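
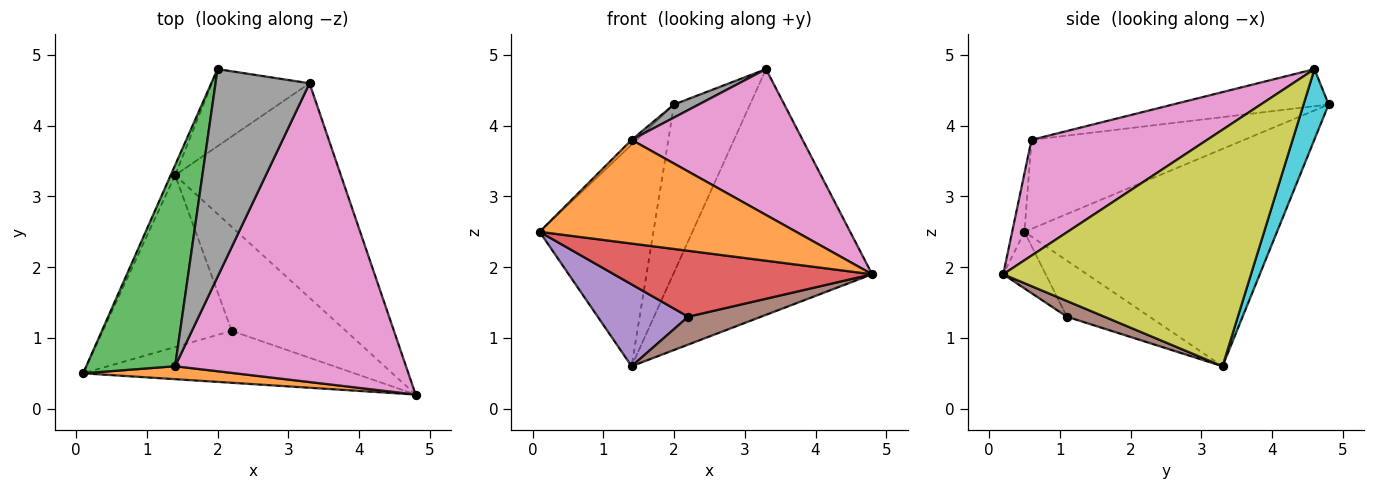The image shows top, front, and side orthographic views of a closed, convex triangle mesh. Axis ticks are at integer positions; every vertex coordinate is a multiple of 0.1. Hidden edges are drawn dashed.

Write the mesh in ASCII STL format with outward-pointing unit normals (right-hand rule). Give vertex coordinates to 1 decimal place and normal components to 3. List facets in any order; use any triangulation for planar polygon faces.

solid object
 facet normal -0.912 0.411 -0.019
  outer loop
   vertex 1.4 3.3 0.6
   vertex 0.1 0.5 2.5
   vertex 2.0 4.8 4.3
  endloop
 endfacet
 facet normal -0.047 -0.991 0.124
  outer loop
   vertex 1.4 0.6 3.8
   vertex 0.1 0.5 2.5
   vertex 4.8 0.2 1.9
  endloop
 endfacet
 facet normal -0.708 0.017 0.706
  outer loop
   vertex 1.4 0.6 3.8
   vertex 2.0 4.8 4.3
   vertex 0.1 0.5 2.5
  endloop
 endfacet
 facet normal -0.128 -0.779 -0.614
  outer loop
   vertex 2.2 1.1 1.3
   vertex 4.8 0.2 1.9
   vertex 0.1 0.5 2.5
  endloop
 endfacet
 facet normal -0.366 -0.400 -0.840
  outer loop
   vertex 2.2 1.1 1.3
   vertex 0.1 0.5 2.5
   vertex 1.4 3.3 0.6
  endloop
 endfacet
 facet normal 0.132 -0.257 -0.957
  outer loop
   vertex 2.2 1.1 1.3
   vertex 1.4 3.3 0.6
   vertex 4.8 0.2 1.9
  endloop
 endfacet
 facet normal 0.411 -0.400 0.819
  outer loop
   vertex 3.3 4.6 4.8
   vertex 1.4 0.6 3.8
   vertex 4.8 0.2 1.9
  endloop
 endfacet
 facet normal -0.366 -0.058 0.929
  outer loop
   vertex 3.3 4.6 4.8
   vertex 2.0 4.8 4.3
   vertex 1.4 0.6 3.8
  endloop
 endfacet
 facet normal 0.684 0.549 -0.480
  outer loop
   vertex 3.3 4.6 4.8
   vertex 4.8 0.2 1.9
   vertex 1.4 3.3 0.6
  endloop
 endfacet
 facet normal 0.288 0.870 -0.400
  outer loop
   vertex 3.3 4.6 4.8
   vertex 1.4 3.3 0.6
   vertex 2.0 4.8 4.3
  endloop
 endfacet
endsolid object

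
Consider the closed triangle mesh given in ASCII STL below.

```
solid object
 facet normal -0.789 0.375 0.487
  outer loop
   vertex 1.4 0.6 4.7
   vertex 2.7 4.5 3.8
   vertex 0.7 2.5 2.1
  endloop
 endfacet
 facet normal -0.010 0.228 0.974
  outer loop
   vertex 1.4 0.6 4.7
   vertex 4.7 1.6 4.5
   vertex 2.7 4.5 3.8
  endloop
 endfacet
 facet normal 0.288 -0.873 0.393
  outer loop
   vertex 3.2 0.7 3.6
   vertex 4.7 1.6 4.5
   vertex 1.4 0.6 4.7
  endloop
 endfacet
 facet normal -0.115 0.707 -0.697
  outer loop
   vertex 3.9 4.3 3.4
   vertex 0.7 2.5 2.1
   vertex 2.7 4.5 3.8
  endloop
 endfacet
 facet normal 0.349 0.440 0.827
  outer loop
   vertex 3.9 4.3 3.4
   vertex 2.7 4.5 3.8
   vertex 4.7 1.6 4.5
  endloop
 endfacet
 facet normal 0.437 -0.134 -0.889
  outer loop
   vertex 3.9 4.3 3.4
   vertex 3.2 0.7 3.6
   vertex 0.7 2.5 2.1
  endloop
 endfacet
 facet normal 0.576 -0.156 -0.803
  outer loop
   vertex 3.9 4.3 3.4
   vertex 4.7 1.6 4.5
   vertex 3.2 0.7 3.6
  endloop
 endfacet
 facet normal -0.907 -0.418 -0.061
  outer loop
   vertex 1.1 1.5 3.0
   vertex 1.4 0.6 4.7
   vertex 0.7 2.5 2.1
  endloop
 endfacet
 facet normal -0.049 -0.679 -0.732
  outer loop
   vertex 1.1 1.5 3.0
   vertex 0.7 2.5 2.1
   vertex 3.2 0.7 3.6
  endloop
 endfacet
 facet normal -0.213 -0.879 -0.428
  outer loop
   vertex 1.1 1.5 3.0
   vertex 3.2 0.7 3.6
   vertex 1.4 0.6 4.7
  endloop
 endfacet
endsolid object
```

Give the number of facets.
10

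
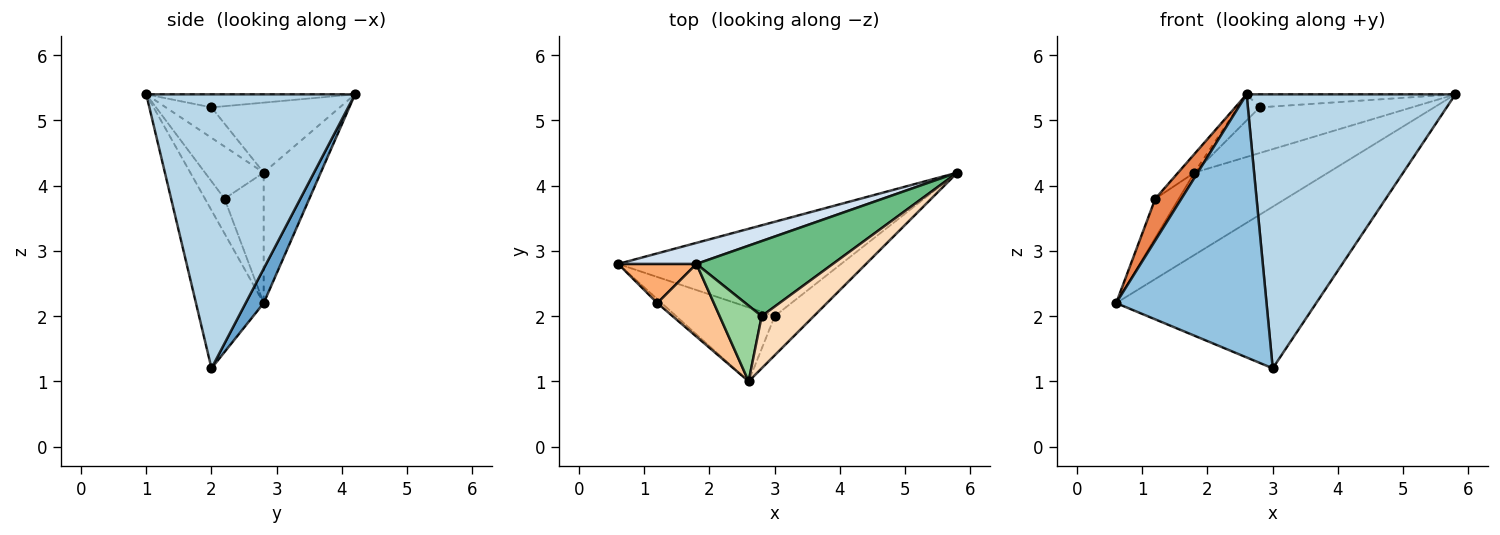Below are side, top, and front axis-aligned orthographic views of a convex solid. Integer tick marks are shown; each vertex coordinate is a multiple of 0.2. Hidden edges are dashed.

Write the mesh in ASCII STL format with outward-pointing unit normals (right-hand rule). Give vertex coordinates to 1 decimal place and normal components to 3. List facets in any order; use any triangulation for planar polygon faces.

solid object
 facet normal 0.078 0.861 -0.503
  outer loop
   vertex 3.0 2.0 1.2
   vertex 0.6 2.8 2.2
   vertex 5.8 4.2 5.4
  endloop
 endfacet
 facet normal -0.398 -0.883 -0.248
  outer loop
   vertex 3.0 2.0 1.2
   vertex 2.6 1.0 5.4
   vertex 0.6 2.8 2.2
  endloop
 endfacet
 facet normal 0.704 -0.704 -0.101
  outer loop
   vertex 3.0 2.0 1.2
   vertex 5.8 4.2 5.4
   vertex 2.6 1.0 5.4
  endloop
 endfacet
 facet normal -0.382 0.895 0.229
  outer loop
   vertex 1.8 2.8 4.2
   vertex 5.8 4.2 5.4
   vertex 0.6 2.8 2.2
  endloop
 endfacet
 facet normal -0.598 -0.798 -0.075
  outer loop
   vertex 1.2 2.2 3.8
   vertex 0.6 2.8 2.2
   vertex 2.6 1.0 5.4
  endloop
 endfacet
 facet normal -0.762 0.457 0.457
  outer loop
   vertex 1.2 2.2 3.8
   vertex 1.8 2.8 4.2
   vertex 0.6 2.8 2.2
  endloop
 endfacet
 facet normal -0.667 0.185 0.722
  outer loop
   vertex 1.2 2.2 3.8
   vertex 2.6 1.0 5.4
   vertex 1.8 2.8 4.2
  endloop
 endfacet
 facet normal -0.236 0.236 0.943
  outer loop
   vertex 2.8 2.0 5.2
   vertex 2.6 1.0 5.4
   vertex 5.8 4.2 5.4
  endloop
 endfacet
 facet normal -0.401 0.476 0.782
  outer loop
   vertex 2.8 2.0 5.2
   vertex 5.8 4.2 5.4
   vertex 1.8 2.8 4.2
  endloop
 endfacet
 facet normal -0.565 0.269 0.780
  outer loop
   vertex 2.8 2.0 5.2
   vertex 1.8 2.8 4.2
   vertex 2.6 1.0 5.4
  endloop
 endfacet
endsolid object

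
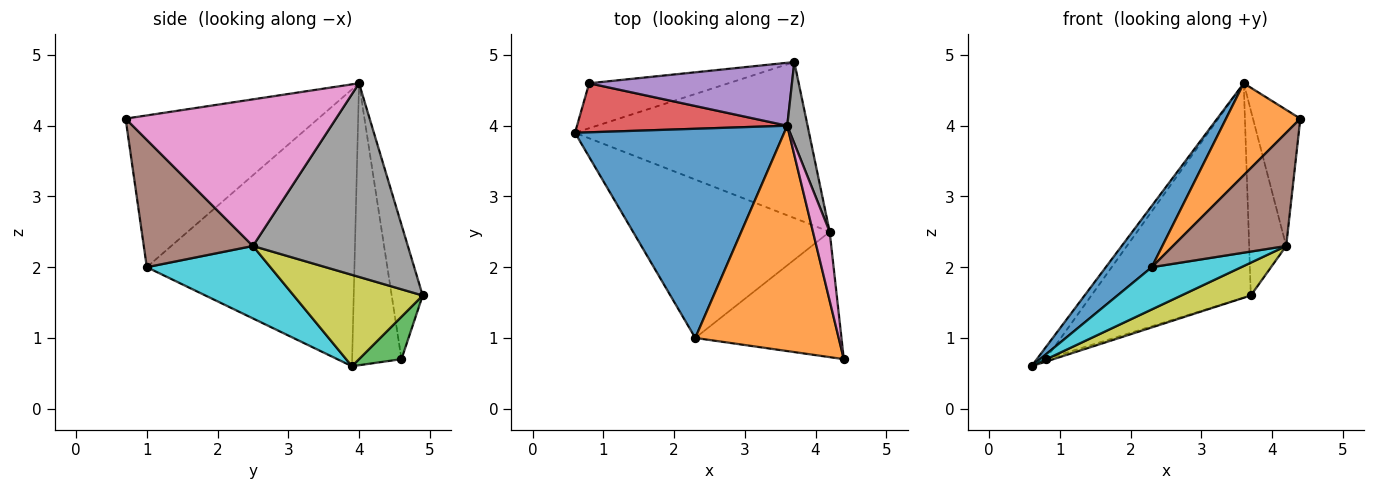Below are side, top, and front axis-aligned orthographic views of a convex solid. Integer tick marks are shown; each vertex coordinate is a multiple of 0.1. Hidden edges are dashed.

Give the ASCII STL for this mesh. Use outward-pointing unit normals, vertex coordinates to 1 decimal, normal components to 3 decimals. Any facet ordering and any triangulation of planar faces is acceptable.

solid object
 facet normal -0.786 -0.174 0.594
  outer loop
   vertex 2.3 1.0 2.0
   vertex 3.6 4.0 4.6
   vertex 0.6 3.9 0.6
  endloop
 endfacet
 facet normal -0.700 -0.270 0.661
  outer loop
   vertex 2.3 1.0 2.0
   vertex 4.4 0.7 4.1
   vertex 3.6 4.0 4.6
  endloop
 endfacet
 facet normal 0.291 0.053 -0.955
  outer loop
   vertex 0.8 4.6 0.7
   vertex 3.7 4.9 1.6
   vertex 0.6 3.9 0.6
  endloop
 endfacet
 facet normal -0.794 0.142 0.592
  outer loop
   vertex 0.8 4.6 0.7
   vertex 0.6 3.9 0.6
   vertex 3.6 4.0 4.6
  endloop
 endfacet
 facet normal -0.183 0.943 0.277
  outer loop
   vertex 0.8 4.6 0.7
   vertex 3.6 4.0 4.6
   vertex 3.7 4.9 1.6
  endloop
 endfacet
 facet normal 0.543 -0.563 -0.623
  outer loop
   vertex 4.2 2.5 2.3
   vertex 4.4 0.7 4.1
   vertex 2.3 1.0 2.0
  endloop
 endfacet
 facet normal 0.970 0.218 0.111
  outer loop
   vertex 4.2 2.5 2.3
   vertex 3.6 4.0 4.6
   vertex 4.4 0.7 4.1
  endloop
 endfacet
 facet normal 0.968 0.231 0.102
  outer loop
   vertex 4.2 2.5 2.3
   vertex 3.7 4.9 1.6
   vertex 3.6 4.0 4.6
  endloop
 endfacet
 facet normal 0.357 -0.192 -0.914
  outer loop
   vertex 4.2 2.5 2.3
   vertex 0.6 3.9 0.6
   vertex 3.7 4.9 1.6
  endloop
 endfacet
 facet normal 0.335 -0.243 -0.910
  outer loop
   vertex 4.2 2.5 2.3
   vertex 2.3 1.0 2.0
   vertex 0.6 3.9 0.6
  endloop
 endfacet
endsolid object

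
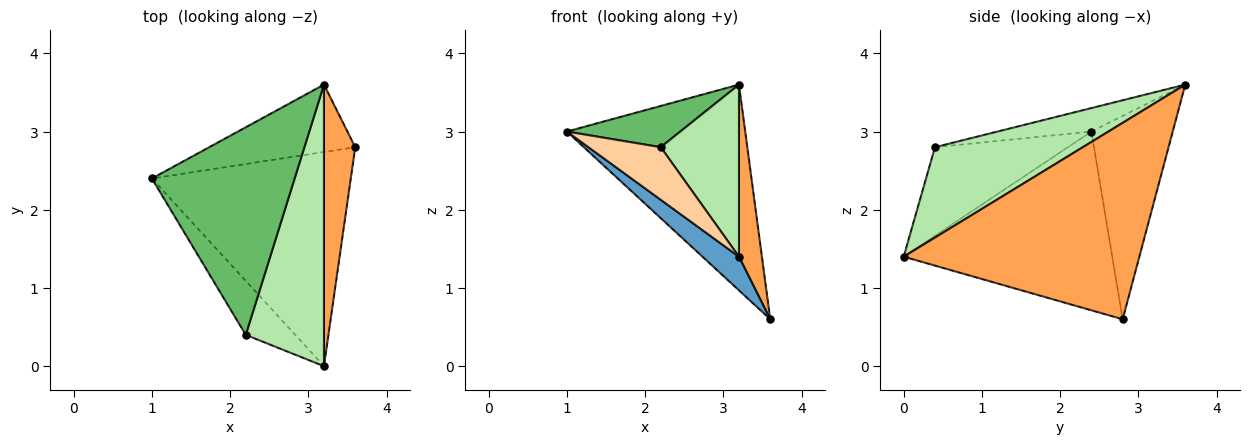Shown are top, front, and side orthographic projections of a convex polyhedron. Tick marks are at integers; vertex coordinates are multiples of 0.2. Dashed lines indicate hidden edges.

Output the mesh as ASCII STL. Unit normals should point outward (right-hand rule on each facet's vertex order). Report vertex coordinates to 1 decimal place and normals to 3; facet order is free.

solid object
 facet normal -0.664 -0.116 -0.739
  outer loop
   vertex 3.2 0.0 1.4
   vertex 1.0 2.4 3.0
   vertex 3.6 2.8 0.6
  endloop
 endfacet
 facet normal -0.398 0.872 -0.286
  outer loop
   vertex 3.2 3.6 3.6
   vertex 3.6 2.8 0.6
   vertex 1.0 2.4 3.0
  endloop
 endfacet
 facet normal 0.983 -0.096 0.157
  outer loop
   vertex 3.2 3.6 3.6
   vertex 3.2 0.0 1.4
   vertex 3.6 2.8 0.6
  endloop
 endfacet
 facet normal -0.789 -0.429 -0.441
  outer loop
   vertex 2.2 0.4 2.8
   vertex 1.0 2.4 3.0
   vertex 3.2 0.0 1.4
  endloop
 endfacet
 facet normal -0.159 -0.192 0.968
  outer loop
   vertex 2.2 0.4 2.8
   vertex 3.2 3.6 3.6
   vertex 1.0 2.4 3.0
  endloop
 endfacet
 facet normal 0.702 -0.371 0.608
  outer loop
   vertex 2.2 0.4 2.8
   vertex 3.2 0.0 1.4
   vertex 3.2 3.6 3.6
  endloop
 endfacet
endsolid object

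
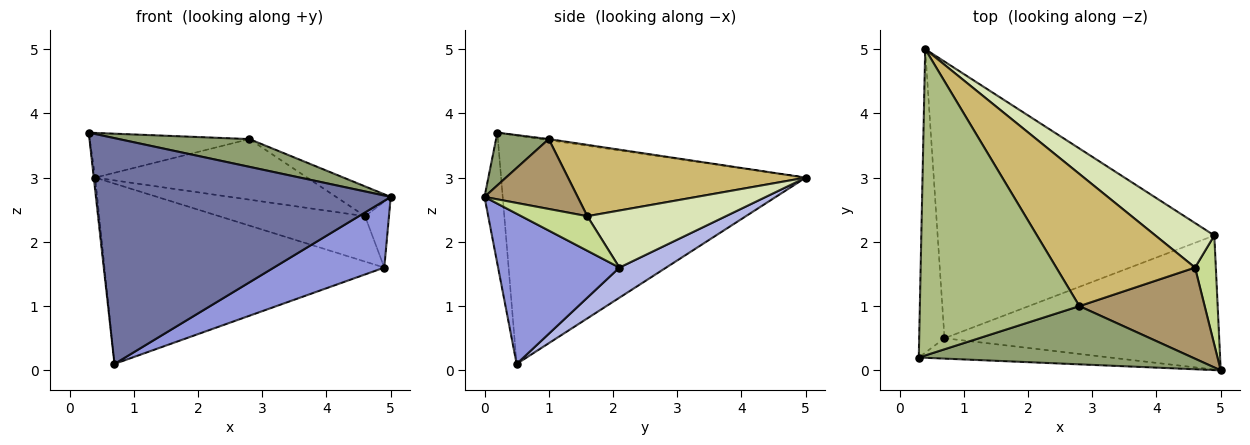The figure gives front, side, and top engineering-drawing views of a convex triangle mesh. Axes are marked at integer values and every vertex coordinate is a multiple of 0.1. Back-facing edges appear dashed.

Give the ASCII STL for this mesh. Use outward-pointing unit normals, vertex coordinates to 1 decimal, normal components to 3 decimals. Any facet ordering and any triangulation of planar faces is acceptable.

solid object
 facet normal -0.061 -0.994 -0.090
  outer loop
   vertex 0.7 0.5 0.1
   vertex 5.0 0.0 2.7
   vertex 0.3 0.2 3.7
  endloop
 endfacet
 facet normal -0.994 0.005 -0.110
  outer loop
   vertex 0.7 0.5 0.1
   vertex 0.3 0.2 3.7
   vertex 0.4 5.0 3.0
  endloop
 endfacet
 facet normal 0.440 -0.400 -0.804
  outer loop
   vertex 4.9 2.1 1.6
   vertex 5.0 0.0 2.7
   vertex 0.7 0.5 0.1
  endloop
 endfacet
 facet normal 0.091 0.544 -0.834
  outer loop
   vertex 4.9 2.1 1.6
   vertex 0.7 0.5 0.1
   vertex 0.4 5.0 3.0
  endloop
 endfacet
 facet normal 0.171 -0.424 0.889
  outer loop
   vertex 2.8 1.0 3.6
   vertex 0.3 0.2 3.7
   vertex 5.0 0.0 2.7
  endloop
 endfacet
 facet normal -0.007 0.144 0.989
  outer loop
   vertex 2.8 1.0 3.6
   vertex 0.4 5.0 3.0
   vertex 0.3 0.2 3.7
  endloop
 endfacet
 facet normal 0.818 0.297 0.492
  outer loop
   vertex 4.6 1.6 2.4
   vertex 5.0 0.0 2.7
   vertex 4.9 2.1 1.6
  endloop
 endfacet
 facet normal 0.561 0.591 0.580
  outer loop
   vertex 4.6 1.6 2.4
   vertex 4.9 2.1 1.6
   vertex 0.4 5.0 3.0
  endloop
 endfacet
 facet normal 0.468 0.275 0.840
  outer loop
   vertex 4.6 1.6 2.4
   vertex 2.8 1.0 3.6
   vertex 5.0 0.0 2.7
  endloop
 endfacet
 facet normal 0.423 0.377 0.824
  outer loop
   vertex 4.6 1.6 2.4
   vertex 0.4 5.0 3.0
   vertex 2.8 1.0 3.6
  endloop
 endfacet
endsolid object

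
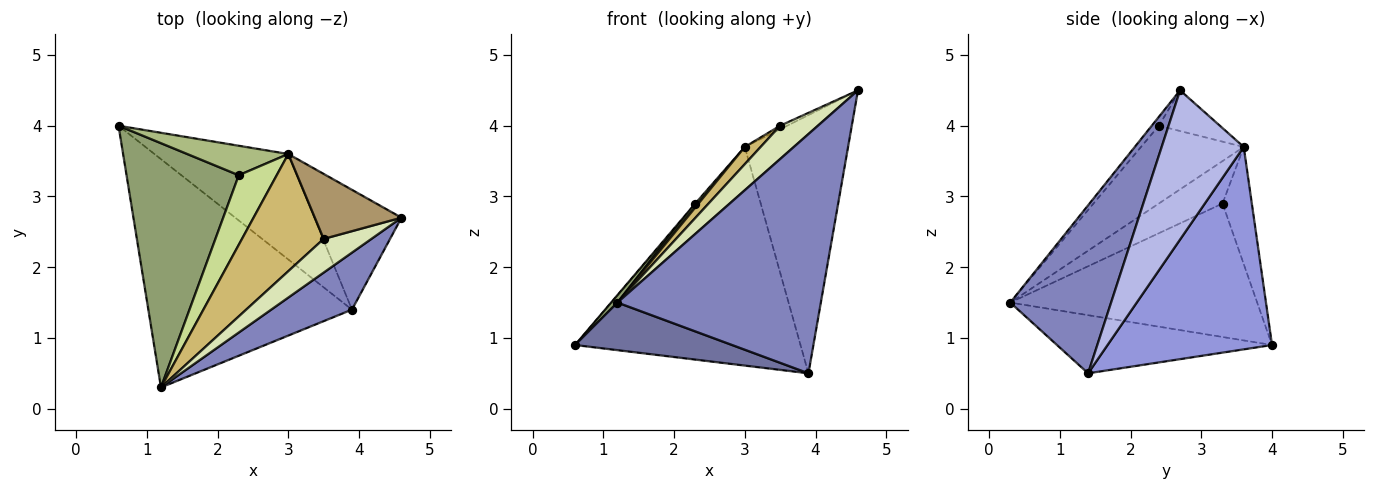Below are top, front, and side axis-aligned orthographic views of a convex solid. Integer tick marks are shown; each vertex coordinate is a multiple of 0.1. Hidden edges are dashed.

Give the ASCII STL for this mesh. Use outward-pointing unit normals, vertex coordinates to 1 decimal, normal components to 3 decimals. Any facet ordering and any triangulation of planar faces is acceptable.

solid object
 facet normal -0.269 -0.197 -0.943
  outer loop
   vertex 3.9 1.4 0.5
   vertex 1.2 0.3 1.5
   vertex 0.6 4.0 0.9
  endloop
 endfacet
 facet normal 0.434 -0.876 0.209
  outer loop
   vertex 3.9 1.4 0.5
   vertex 4.6 2.7 4.5
   vertex 1.2 0.3 1.5
  endloop
 endfacet
 facet normal 0.549 0.753 -0.363
  outer loop
   vertex 3.0 3.6 3.7
   vertex 3.9 1.4 0.5
   vertex 0.6 4.0 0.9
  endloop
 endfacet
 facet normal 0.585 0.736 -0.341
  outer loop
   vertex 3.0 3.6 3.7
   vertex 4.6 2.7 4.5
   vertex 3.9 1.4 0.5
  endloop
 endfacet
 facet normal -0.765 -0.020 0.644
  outer loop
   vertex 2.3 3.3 2.9
   vertex 0.6 4.0 0.9
   vertex 1.2 0.3 1.5
  endloop
 endfacet
 facet normal -0.757 0.026 0.653
  outer loop
   vertex 2.3 3.3 2.9
   vertex 3.0 3.6 3.7
   vertex 0.6 4.0 0.9
  endloop
 endfacet
 facet normal -0.745 -0.038 0.666
  outer loop
   vertex 2.3 3.3 2.9
   vertex 1.2 0.3 1.5
   vertex 3.0 3.6 3.7
  endloop
 endfacet
 facet normal -0.131 -0.697 0.705
  outer loop
   vertex 3.5 2.4 4.0
   vertex 1.2 0.3 1.5
   vertex 4.6 2.7 4.5
  endloop
 endfacet
 facet normal -0.424 0.049 0.904
  outer loop
   vertex 3.5 2.4 4.0
   vertex 4.6 2.7 4.5
   vertex 3.0 3.6 3.7
  endloop
 endfacet
 facet normal -0.686 -0.106 0.720
  outer loop
   vertex 3.5 2.4 4.0
   vertex 3.0 3.6 3.7
   vertex 1.2 0.3 1.5
  endloop
 endfacet
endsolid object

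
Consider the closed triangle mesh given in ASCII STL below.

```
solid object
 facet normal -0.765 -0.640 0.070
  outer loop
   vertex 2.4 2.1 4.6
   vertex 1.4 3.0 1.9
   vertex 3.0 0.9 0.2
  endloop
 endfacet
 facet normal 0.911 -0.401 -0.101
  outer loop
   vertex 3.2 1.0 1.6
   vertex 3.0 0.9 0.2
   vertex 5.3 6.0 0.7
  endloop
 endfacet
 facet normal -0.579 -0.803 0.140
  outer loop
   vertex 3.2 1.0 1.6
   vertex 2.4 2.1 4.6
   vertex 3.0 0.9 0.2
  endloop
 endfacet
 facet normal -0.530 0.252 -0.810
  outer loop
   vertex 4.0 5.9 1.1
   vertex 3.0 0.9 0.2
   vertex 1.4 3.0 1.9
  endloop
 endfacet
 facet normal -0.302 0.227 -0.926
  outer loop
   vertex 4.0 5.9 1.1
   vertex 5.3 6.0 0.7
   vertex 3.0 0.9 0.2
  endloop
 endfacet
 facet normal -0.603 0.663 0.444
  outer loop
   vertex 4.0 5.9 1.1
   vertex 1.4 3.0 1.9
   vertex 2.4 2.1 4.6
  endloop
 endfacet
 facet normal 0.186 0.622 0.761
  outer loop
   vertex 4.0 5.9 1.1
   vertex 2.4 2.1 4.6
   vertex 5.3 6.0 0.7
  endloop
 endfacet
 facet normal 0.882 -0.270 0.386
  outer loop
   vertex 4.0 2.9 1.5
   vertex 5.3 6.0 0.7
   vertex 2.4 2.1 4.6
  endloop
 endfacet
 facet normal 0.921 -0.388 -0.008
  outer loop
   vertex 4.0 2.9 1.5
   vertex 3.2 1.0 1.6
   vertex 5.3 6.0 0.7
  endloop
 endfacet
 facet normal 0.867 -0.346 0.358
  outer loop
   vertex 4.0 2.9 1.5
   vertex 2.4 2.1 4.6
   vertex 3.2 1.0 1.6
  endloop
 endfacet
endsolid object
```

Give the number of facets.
10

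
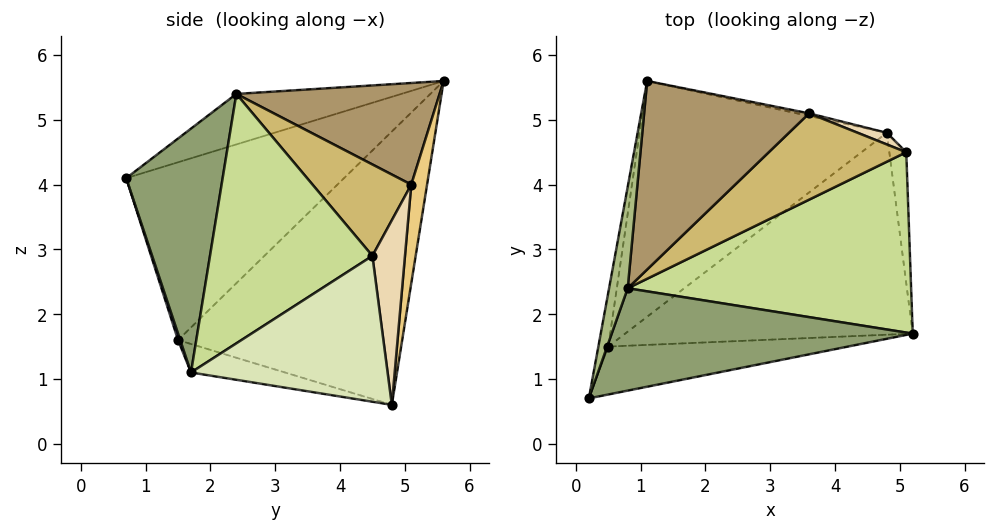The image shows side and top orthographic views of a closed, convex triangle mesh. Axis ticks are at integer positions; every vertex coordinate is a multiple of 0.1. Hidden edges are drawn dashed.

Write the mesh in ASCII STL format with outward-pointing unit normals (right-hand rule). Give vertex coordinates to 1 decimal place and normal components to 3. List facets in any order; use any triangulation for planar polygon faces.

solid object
 facet normal 0.008 -0.953 -0.304
  outer loop
   vertex 0.5 1.5 1.6
   vertex 5.2 1.7 1.1
   vertex 0.2 0.7 4.1
  endloop
 endfacet
 facet normal -0.097 -0.171 -0.981
  outer loop
   vertex 0.5 1.5 1.6
   vertex 4.8 4.8 0.6
   vertex 5.2 1.7 1.1
  endloop
 endfacet
 facet normal -0.979 0.197 -0.055
  outer loop
   vertex 0.5 1.5 1.6
   vertex 0.2 0.7 4.1
   vertex 1.1 5.6 5.6
  endloop
 endfacet
 facet normal -0.590 0.607 -0.533
  outer loop
   vertex 0.5 1.5 1.6
   vertex 1.1 5.6 5.6
   vertex 4.8 4.8 0.6
  endloop
 endfacet
 facet normal 0.488 -0.632 0.602
  outer loop
   vertex 0.8 2.4 5.4
   vertex 0.2 0.7 4.1
   vertex 5.2 1.7 1.1
  endloop
 endfacet
 facet normal -0.936 0.066 0.346
  outer loop
   vertex 0.8 2.4 5.4
   vertex 1.1 5.6 5.6
   vertex 0.2 0.7 4.1
  endloop
 endfacet
 facet normal 0.600 -0.417 0.682
  outer loop
   vertex 5.1 4.5 2.9
   vertex 0.8 2.4 5.4
   vertex 5.2 1.7 1.1
  endloop
 endfacet
 facet normal 0.987 0.109 -0.115
  outer loop
   vertex 5.1 4.5 2.9
   vertex 5.2 1.7 1.1
   vertex 4.8 4.8 0.6
  endloop
 endfacet
 facet normal 0.522 -0.102 0.847
  outer loop
   vertex 3.6 5.1 4.0
   vertex 1.1 5.6 5.6
   vertex 0.8 2.4 5.4
  endloop
 endfacet
 facet normal 0.548 -0.141 0.824
  outer loop
   vertex 3.6 5.1 4.0
   vertex 0.8 2.4 5.4
   vertex 5.1 4.5 2.9
  endloop
 endfacet
 facet normal 0.182 0.983 -0.022
  outer loop
   vertex 3.6 5.1 4.0
   vertex 4.8 4.8 0.6
   vertex 1.1 5.6 5.6
  endloop
 endfacet
 facet normal 0.411 0.909 0.065
  outer loop
   vertex 3.6 5.1 4.0
   vertex 5.1 4.5 2.9
   vertex 4.8 4.8 0.6
  endloop
 endfacet
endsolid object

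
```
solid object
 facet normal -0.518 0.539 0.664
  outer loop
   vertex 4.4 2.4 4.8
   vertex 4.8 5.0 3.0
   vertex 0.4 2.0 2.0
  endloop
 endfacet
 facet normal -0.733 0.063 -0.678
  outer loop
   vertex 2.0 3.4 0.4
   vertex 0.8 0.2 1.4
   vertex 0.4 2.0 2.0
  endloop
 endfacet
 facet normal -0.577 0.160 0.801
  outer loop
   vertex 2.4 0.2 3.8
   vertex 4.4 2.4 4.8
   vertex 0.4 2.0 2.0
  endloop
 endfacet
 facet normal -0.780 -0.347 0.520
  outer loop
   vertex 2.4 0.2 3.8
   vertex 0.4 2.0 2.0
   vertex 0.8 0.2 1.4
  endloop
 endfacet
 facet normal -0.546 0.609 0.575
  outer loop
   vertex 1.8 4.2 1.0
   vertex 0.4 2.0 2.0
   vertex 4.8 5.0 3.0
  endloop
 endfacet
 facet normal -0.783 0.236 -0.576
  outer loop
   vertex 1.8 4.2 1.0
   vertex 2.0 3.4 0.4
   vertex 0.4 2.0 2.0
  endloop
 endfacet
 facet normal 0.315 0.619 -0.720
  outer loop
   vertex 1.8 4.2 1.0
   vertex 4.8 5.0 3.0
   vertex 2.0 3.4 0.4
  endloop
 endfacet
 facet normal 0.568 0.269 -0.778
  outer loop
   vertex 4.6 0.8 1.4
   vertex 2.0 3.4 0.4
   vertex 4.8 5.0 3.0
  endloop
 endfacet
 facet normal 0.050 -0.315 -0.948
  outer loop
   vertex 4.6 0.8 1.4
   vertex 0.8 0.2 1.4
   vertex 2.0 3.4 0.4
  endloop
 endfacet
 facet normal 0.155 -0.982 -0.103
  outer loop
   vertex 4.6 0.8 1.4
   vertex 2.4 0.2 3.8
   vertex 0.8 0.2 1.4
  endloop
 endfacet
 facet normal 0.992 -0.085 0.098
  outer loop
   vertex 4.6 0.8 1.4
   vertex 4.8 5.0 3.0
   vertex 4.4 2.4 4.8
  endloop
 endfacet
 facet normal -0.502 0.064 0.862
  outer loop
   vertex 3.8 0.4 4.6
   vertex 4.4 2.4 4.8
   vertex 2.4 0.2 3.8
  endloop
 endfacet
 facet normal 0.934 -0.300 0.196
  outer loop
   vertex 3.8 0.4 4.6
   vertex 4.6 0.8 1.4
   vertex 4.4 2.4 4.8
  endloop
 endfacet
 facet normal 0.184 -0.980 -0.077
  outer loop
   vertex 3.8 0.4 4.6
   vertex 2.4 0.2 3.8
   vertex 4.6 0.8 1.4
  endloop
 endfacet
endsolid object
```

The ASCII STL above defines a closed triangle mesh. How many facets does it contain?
14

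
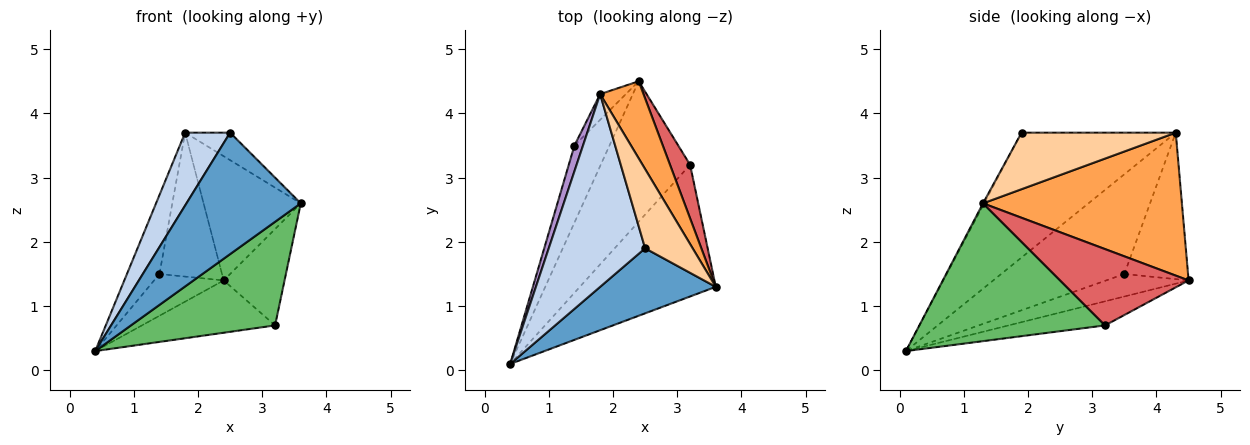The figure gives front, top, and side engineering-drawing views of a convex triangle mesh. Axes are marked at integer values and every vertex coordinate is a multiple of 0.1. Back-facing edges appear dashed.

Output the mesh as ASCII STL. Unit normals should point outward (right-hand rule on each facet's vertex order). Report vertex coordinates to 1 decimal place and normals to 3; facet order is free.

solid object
 facet normal -0.009 -0.882 0.472
  outer loop
   vertex 2.5 1.9 3.7
   vertex 0.4 0.1 0.3
   vertex 3.6 1.3 2.6
  endloop
 endfacet
 facet normal -0.771 -0.225 0.595
  outer loop
   vertex 1.8 4.3 3.7
   vertex 0.4 0.1 0.3
   vertex 2.5 1.9 3.7
  endloop
 endfacet
 facet normal 0.867 0.424 0.263
  outer loop
   vertex 1.8 4.3 3.7
   vertex 3.6 1.3 2.6
   vertex 2.4 4.5 1.4
  endloop
 endfacet
 facet normal 0.747 0.218 0.628
  outer loop
   vertex 1.8 4.3 3.7
   vertex 2.5 1.9 3.7
   vertex 3.6 1.3 2.6
  endloop
 endfacet
 facet normal 0.623 -0.484 -0.615
  outer loop
   vertex 3.2 3.2 0.7
   vertex 3.6 1.3 2.6
   vertex 0.4 0.1 0.3
  endloop
 endfacet
 facet normal -0.245 0.338 -0.909
  outer loop
   vertex 3.2 3.2 0.7
   vertex 0.4 0.1 0.3
   vertex 2.4 4.5 1.4
  endloop
 endfacet
 facet normal 0.879 0.416 0.231
  outer loop
   vertex 3.2 3.2 0.7
   vertex 2.4 4.5 1.4
   vertex 3.6 1.3 2.6
  endloop
 endfacet
 facet normal -0.491 0.415 -0.766
  outer loop
   vertex 1.4 3.5 1.5
   vertex 2.4 4.5 1.4
   vertex 0.4 0.1 0.3
  endloop
 endfacet
 facet normal -0.964 0.254 0.083
  outer loop
   vertex 1.4 3.5 1.5
   vertex 0.4 0.1 0.3
   vertex 1.8 4.3 3.7
  endloop
 endfacet
 facet normal -0.708 0.695 -0.124
  outer loop
   vertex 1.4 3.5 1.5
   vertex 1.8 4.3 3.7
   vertex 2.4 4.5 1.4
  endloop
 endfacet
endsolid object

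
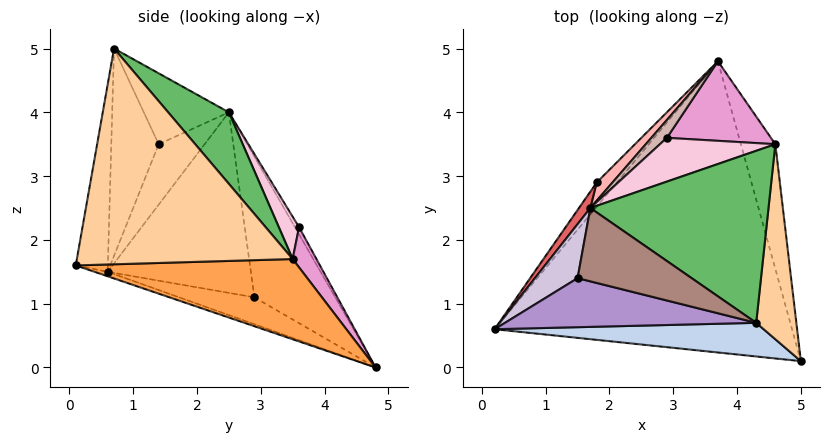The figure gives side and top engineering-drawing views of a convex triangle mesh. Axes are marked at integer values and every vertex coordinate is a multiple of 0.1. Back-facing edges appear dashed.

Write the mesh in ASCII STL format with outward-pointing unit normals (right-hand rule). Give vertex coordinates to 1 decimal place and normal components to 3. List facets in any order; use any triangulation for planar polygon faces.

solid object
 facet normal -0.014 -0.326 -0.945
  outer loop
   vertex 3.7 4.8 0.0
   vertex 5.0 0.1 1.6
   vertex 0.2 0.6 1.5
  endloop
 endfacet
 facet normal -0.106 -0.983 0.152
  outer loop
   vertex 4.3 0.7 5.0
   vertex 0.2 0.6 1.5
   vertex 5.0 0.1 1.6
  endloop
 endfacet
 facet normal 0.912 0.119 -0.392
  outer loop
   vertex 4.6 3.5 1.7
   vertex 5.0 0.1 1.6
   vertex 3.7 4.8 0.0
  endloop
 endfacet
 facet normal 0.977 0.110 0.182
  outer loop
   vertex 4.6 3.5 1.7
   vertex 4.3 0.7 5.0
   vertex 5.0 0.1 1.6
  endloop
 endfacet
 facet normal 0.256 0.725 0.639
  outer loop
   vertex 4.6 3.5 1.7
   vertex 1.7 2.5 4.0
   vertex 4.3 0.7 5.0
  endloop
 endfacet
 facet normal -0.729 0.412 -0.547
  outer loop
   vertex 1.8 2.9 1.1
   vertex 3.7 4.8 0.0
   vertex 0.2 0.6 1.5
  endloop
 endfacet
 facet normal -0.816 0.576 0.051
  outer loop
   vertex 1.8 2.9 1.1
   vertex 0.2 0.6 1.5
   vertex 1.7 2.5 4.0
  endloop
 endfacet
 facet normal -0.682 0.727 0.077
  outer loop
   vertex 1.8 2.9 1.1
   vertex 1.7 2.5 4.0
   vertex 3.7 4.8 0.0
  endloop
 endfacet
 facet normal -0.475 -0.666 0.575
  outer loop
   vertex 1.5 1.4 3.5
   vertex 0.2 0.6 1.5
   vertex 4.3 0.7 5.0
  endloop
 endfacet
 facet normal -0.812 -0.113 0.573
  outer loop
   vertex 1.5 1.4 3.5
   vertex 1.7 2.5 4.0
   vertex 0.2 0.6 1.5
  endloop
 endfacet
 facet normal -0.507 -0.279 0.816
  outer loop
   vertex 1.5 1.4 3.5
   vertex 4.3 0.7 5.0
   vertex 1.7 2.5 4.0
  endloop
 endfacet
 facet normal -0.193 0.889 0.415
  outer loop
   vertex 2.9 3.6 2.2
   vertex 3.7 4.8 0.0
   vertex 1.7 2.5 4.0
  endloop
 endfacet
 facet normal 0.203 0.827 0.525
  outer loop
   vertex 2.9 3.6 2.2
   vertex 4.6 3.5 1.7
   vertex 3.7 4.8 0.0
  endloop
 endfacet
 facet normal 0.225 0.758 0.613
  outer loop
   vertex 2.9 3.6 2.2
   vertex 1.7 2.5 4.0
   vertex 4.6 3.5 1.7
  endloop
 endfacet
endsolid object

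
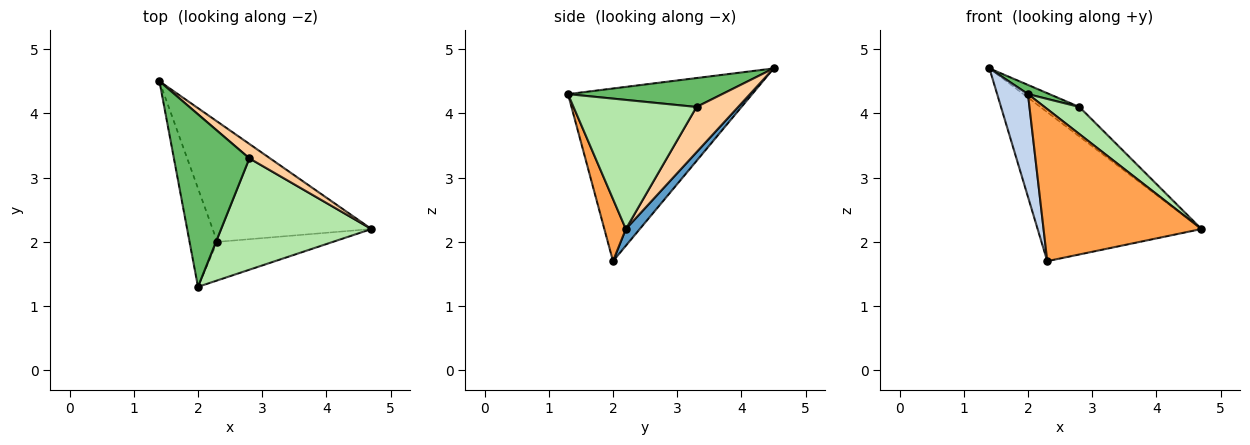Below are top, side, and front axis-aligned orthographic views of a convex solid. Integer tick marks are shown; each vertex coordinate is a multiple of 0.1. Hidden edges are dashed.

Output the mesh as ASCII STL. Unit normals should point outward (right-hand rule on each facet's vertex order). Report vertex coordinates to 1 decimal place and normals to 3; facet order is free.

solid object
 facet normal 0.066 0.776 -0.627
  outer loop
   vertex 2.3 2.0 1.7
   vertex 1.4 4.5 4.7
   vertex 4.7 2.2 2.2
  endloop
 endfacet
 facet normal -0.974 -0.163 -0.156
  outer loop
   vertex 2.3 2.0 1.7
   vertex 2.0 1.3 4.3
   vertex 1.4 4.5 4.7
  endloop
 endfacet
 facet normal 0.131 -0.961 -0.244
  outer loop
   vertex 2.3 2.0 1.7
   vertex 4.7 2.2 2.2
   vertex 2.0 1.3 4.3
  endloop
 endfacet
 facet normal 0.692 0.649 0.316
  outer loop
   vertex 2.8 3.3 4.1
   vertex 4.7 2.2 2.2
   vertex 1.4 4.5 4.7
  endloop
 endfacet
 facet normal 0.357 -0.050 0.933
  outer loop
   vertex 2.8 3.3 4.1
   vertex 1.4 4.5 4.7
   vertex 2.0 1.3 4.3
  endloop
 endfacet
 facet normal 0.641 -0.182 0.746
  outer loop
   vertex 2.8 3.3 4.1
   vertex 2.0 1.3 4.3
   vertex 4.7 2.2 2.2
  endloop
 endfacet
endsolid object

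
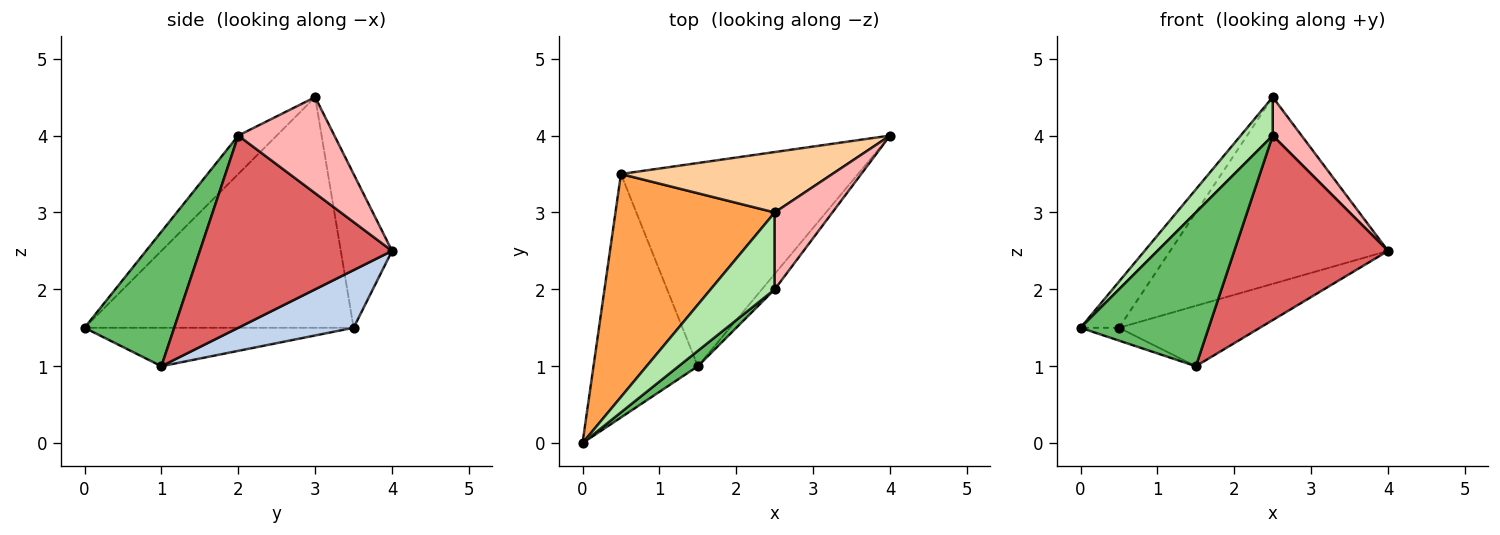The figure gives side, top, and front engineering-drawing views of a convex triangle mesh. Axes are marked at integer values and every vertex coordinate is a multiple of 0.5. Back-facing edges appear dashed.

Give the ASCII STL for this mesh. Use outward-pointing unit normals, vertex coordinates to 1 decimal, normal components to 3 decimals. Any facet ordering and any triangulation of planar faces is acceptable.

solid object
 facet normal -0.345 0.049 -0.937
  outer loop
   vertex 0.5 3.5 1.5
   vertex 1.5 1.0 1.0
   vertex 0.0 0.0 1.5
  endloop
 endfacet
 facet normal 0.227 0.278 -0.933
  outer loop
   vertex 0.5 3.5 1.5
   vertex 4.0 4.0 2.5
   vertex 1.5 1.0 1.0
  endloop
 endfacet
 facet normal -0.817 0.117 0.564
  outer loop
   vertex 0.5 3.5 1.5
   vertex 0.0 0.0 1.5
   vertex 2.5 3.0 4.5
  endloop
 endfacet
 facet normal -0.218 0.928 0.300
  outer loop
   vertex 0.5 3.5 1.5
   vertex 2.5 3.0 4.5
   vertex 4.0 4.0 2.5
  endloop
 endfacet
 facet normal 0.572 -0.816 0.082
  outer loop
   vertex 2.5 2.0 4.0
   vertex 0.0 0.0 1.5
   vertex 1.5 1.0 1.0
  endloop
 endfacet
 facet normal -0.473 -0.394 0.788
  outer loop
   vertex 2.5 2.0 4.0
   vertex 2.5 3.0 4.5
   vertex 0.0 0.0 1.5
  endloop
 endfacet
 facet normal 0.780 -0.624 -0.052
  outer loop
   vertex 2.5 2.0 4.0
   vertex 1.5 1.0 1.0
   vertex 4.0 4.0 2.5
  endloop
 endfacet
 facet normal 0.830 -0.249 0.498
  outer loop
   vertex 2.5 2.0 4.0
   vertex 4.0 4.0 2.5
   vertex 2.5 3.0 4.5
  endloop
 endfacet
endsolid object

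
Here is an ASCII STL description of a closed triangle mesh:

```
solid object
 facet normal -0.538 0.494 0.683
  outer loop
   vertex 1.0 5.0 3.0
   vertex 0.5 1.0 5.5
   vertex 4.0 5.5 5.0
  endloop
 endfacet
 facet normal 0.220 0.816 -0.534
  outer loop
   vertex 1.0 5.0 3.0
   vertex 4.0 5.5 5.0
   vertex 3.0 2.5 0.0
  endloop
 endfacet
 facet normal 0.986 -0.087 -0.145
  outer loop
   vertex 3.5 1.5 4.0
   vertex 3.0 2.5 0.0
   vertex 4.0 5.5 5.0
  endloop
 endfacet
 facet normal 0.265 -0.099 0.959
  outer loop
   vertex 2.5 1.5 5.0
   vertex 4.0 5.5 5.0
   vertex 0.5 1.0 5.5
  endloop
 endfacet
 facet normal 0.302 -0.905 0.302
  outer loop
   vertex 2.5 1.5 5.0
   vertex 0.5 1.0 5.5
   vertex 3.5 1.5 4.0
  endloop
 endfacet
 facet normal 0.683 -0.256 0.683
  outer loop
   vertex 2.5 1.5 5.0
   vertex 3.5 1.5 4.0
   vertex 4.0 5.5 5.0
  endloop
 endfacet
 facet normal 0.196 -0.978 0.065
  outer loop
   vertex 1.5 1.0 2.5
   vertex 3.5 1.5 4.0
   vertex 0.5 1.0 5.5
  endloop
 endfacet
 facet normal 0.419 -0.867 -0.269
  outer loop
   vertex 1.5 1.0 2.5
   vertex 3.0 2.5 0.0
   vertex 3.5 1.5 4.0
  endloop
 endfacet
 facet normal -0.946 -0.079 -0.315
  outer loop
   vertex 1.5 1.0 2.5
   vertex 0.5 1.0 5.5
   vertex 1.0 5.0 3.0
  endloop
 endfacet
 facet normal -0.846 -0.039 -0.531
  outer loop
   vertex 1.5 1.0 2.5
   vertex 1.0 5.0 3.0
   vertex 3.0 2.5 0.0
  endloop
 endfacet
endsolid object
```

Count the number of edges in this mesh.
15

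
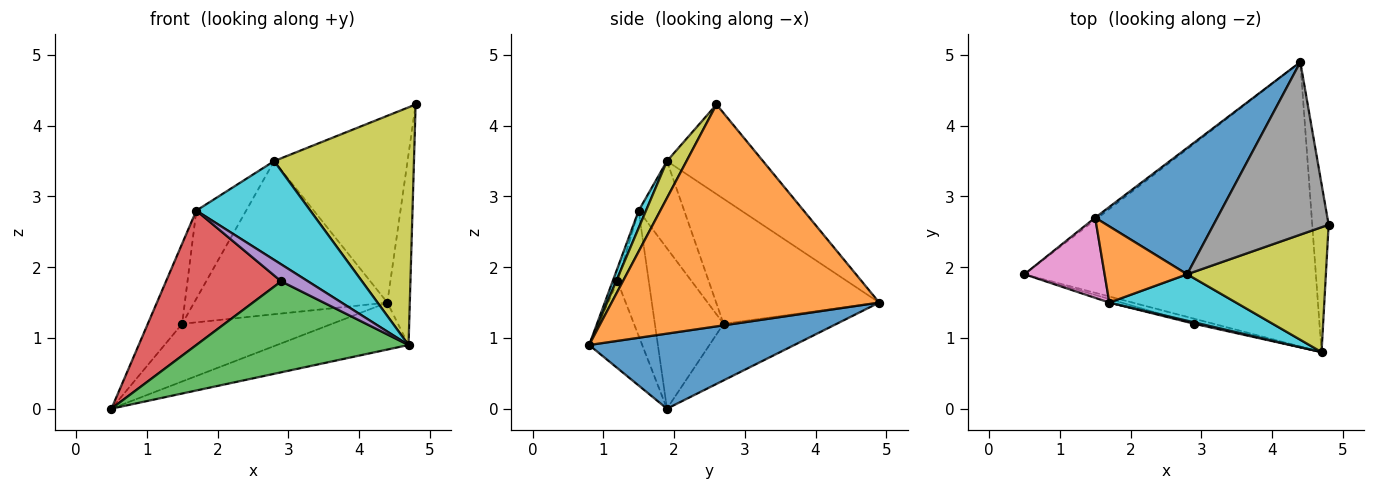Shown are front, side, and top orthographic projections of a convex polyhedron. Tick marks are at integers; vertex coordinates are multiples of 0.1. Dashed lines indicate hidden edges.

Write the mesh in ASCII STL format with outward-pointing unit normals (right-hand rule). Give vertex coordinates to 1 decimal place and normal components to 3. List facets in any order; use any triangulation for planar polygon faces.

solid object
 facet normal 0.246 0.158 -0.956
  outer loop
   vertex 4.7 0.8 0.9
   vertex 0.5 1.9 0.0
   vertex 4.4 4.9 1.5
  endloop
 endfacet
 facet normal 0.994 0.083 -0.073
  outer loop
   vertex 4.7 0.8 0.9
   vertex 4.4 4.9 1.5
   vertex 4.8 2.6 4.3
  endloop
 endfacet
 facet normal -0.242 -0.969 -0.054
  outer loop
   vertex 2.9 1.2 1.8
   vertex 0.5 1.9 0.0
   vertex 4.7 0.8 0.9
  endloop
 endfacet
 facet normal -0.262 -0.965 -0.025
  outer loop
   vertex 1.7 1.5 2.8
   vertex 0.5 1.9 0.0
   vertex 2.9 1.2 1.8
  endloop
 endfacet
 facet normal -0.177 -0.981 0.082
  outer loop
   vertex 1.7 1.5 2.8
   vertex 2.9 1.2 1.8
   vertex 4.7 0.8 0.9
  endloop
 endfacet
 facet normal -0.602 0.798 -0.030
  outer loop
   vertex 1.5 2.7 1.2
   vertex 4.4 4.9 1.5
   vertex 0.5 1.9 0.0
  endloop
 endfacet
 facet normal -0.816 0.408 0.408
  outer loop
   vertex 1.5 2.7 1.2
   vertex 0.5 1.9 0.0
   vertex 1.7 1.5 2.8
  endloop
 endfacet
 facet normal -0.467 0.649 0.600
  outer loop
   vertex 2.8 1.9 3.5
   vertex 4.8 2.6 4.3
   vertex 4.4 4.9 1.5
  endloop
 endfacet
 facet normal 0.123 -0.879 0.462
  outer loop
   vertex 2.8 1.9 3.5
   vertex 4.7 0.8 0.9
   vertex 4.8 2.6 4.3
  endloop
 endfacet
 facet normal 0.058 -0.903 0.425
  outer loop
   vertex 2.8 1.9 3.5
   vertex 1.7 1.5 2.8
   vertex 4.7 0.8 0.9
  endloop
 endfacet
 facet normal -0.546 0.646 0.533
  outer loop
   vertex 2.8 1.9 3.5
   vertex 4.4 4.9 1.5
   vertex 1.5 2.7 1.2
  endloop
 endfacet
 facet normal -0.569 0.622 0.538
  outer loop
   vertex 2.8 1.9 3.5
   vertex 1.5 2.7 1.2
   vertex 1.7 1.5 2.8
  endloop
 endfacet
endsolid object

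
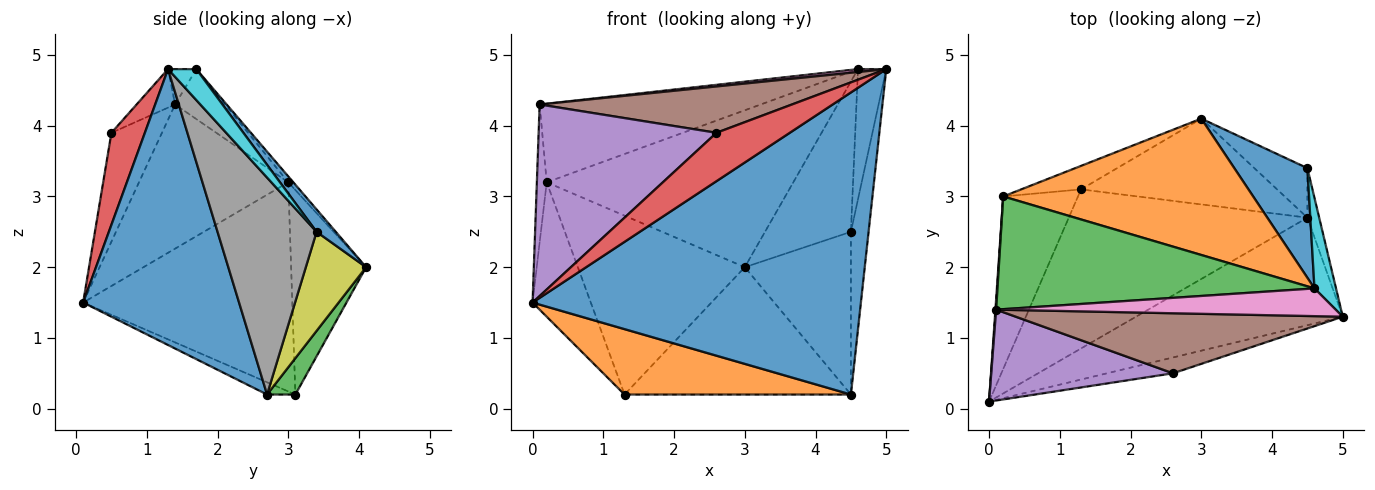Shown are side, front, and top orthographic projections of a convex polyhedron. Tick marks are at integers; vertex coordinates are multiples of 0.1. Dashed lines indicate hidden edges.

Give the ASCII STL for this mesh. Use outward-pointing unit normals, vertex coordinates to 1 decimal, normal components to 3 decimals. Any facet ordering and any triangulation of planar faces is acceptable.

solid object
 facet normal 0.408 -0.860 -0.306
  outer loop
   vertex 4.5 2.7 0.2
   vertex 5.0 1.3 4.8
   vertex 0.0 0.1 1.5
  endloop
 endfacet
 facet normal -0.047 -0.380 -0.924
  outer loop
   vertex 4.5 2.7 0.2
   vertex 0.0 0.1 1.5
   vertex 1.3 3.1 0.2
  endloop
 endfacet
 facet normal 0.103 0.825 -0.556
  outer loop
   vertex 4.5 2.7 0.2
   vertex 1.3 3.1 0.2
   vertex 3.0 4.1 2.0
  endloop
 endfacet
 facet normal 0.398 -0.872 -0.286
  outer loop
   vertex 2.6 0.5 3.9
   vertex 0.0 0.1 1.5
   vertex 5.0 1.3 4.8
  endloop
 endfacet
 facet normal -0.249 -0.875 0.415
  outer loop
   vertex 2.6 0.5 3.9
   vertex 0.1 1.4 4.3
   vertex 0.0 0.1 1.5
  endloop
 endfacet
 facet normal -0.093 -0.608 0.788
  outer loop
   vertex 2.6 0.5 3.9
   vertex 5.0 1.3 4.8
   vertex 0.1 1.4 4.3
  endloop
 endfacet
 facet normal -0.103 -0.103 0.989
  outer loop
   vertex 4.6 1.7 4.8
   vertex 0.1 1.4 4.3
   vertex 5.0 1.3 4.8
  endloop
 endfacet
 facet normal 0.983 0.176 -0.053
  outer loop
   vertex 4.5 3.4 2.5
   vertex 5.0 1.3 4.8
   vertex 4.5 2.7 0.2
  endloop
 endfacet
 facet normal 0.478 0.841 -0.256
  outer loop
   vertex 4.5 3.4 2.5
   vertex 4.5 2.7 0.2
   vertex 3.0 4.1 2.0
  endloop
 endfacet
 facet normal 0.634 0.634 0.441
  outer loop
   vertex 4.5 3.4 2.5
   vertex 4.6 1.7 4.8
   vertex 5.0 1.3 4.8
  endloop
 endfacet
 facet normal 0.178 0.795 0.580
  outer loop
   vertex 4.5 3.4 2.5
   vertex 3.0 4.1 2.0
   vertex 4.6 1.7 4.8
  endloop
 endfacet
 facet normal -0.015 0.755 0.656
  outer loop
   vertex 0.2 3.0 3.2
   vertex 4.6 1.7 4.8
   vertex 3.0 4.1 2.0
  endloop
 endfacet
 facet normal -0.128 0.567 0.813
  outer loop
   vertex 0.2 3.0 3.2
   vertex 0.1 1.4 4.3
   vertex 4.6 1.7 4.8
  endloop
 endfacet
 facet normal -0.407 0.906 -0.119
  outer loop
   vertex 0.2 3.0 3.2
   vertex 3.0 4.1 2.0
   vertex 1.3 3.1 0.2
  endloop
 endfacet
 facet normal -0.911 0.254 -0.326
  outer loop
   vertex 0.2 3.0 3.2
   vertex 1.3 3.1 0.2
   vertex 0.0 0.1 1.5
  endloop
 endfacet
 facet normal -0.998 0.066 0.005
  outer loop
   vertex 0.2 3.0 3.2
   vertex 0.0 0.1 1.5
   vertex 0.1 1.4 4.3
  endloop
 endfacet
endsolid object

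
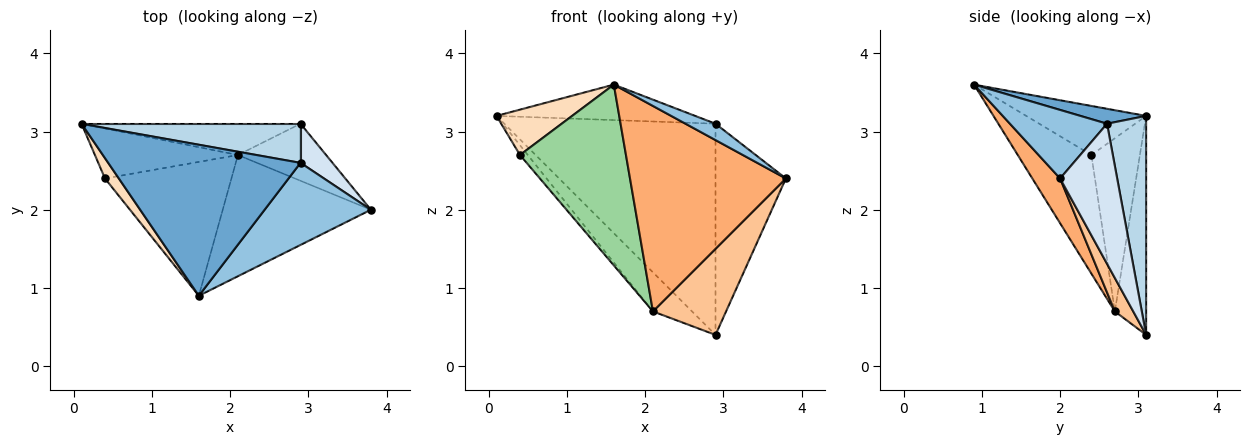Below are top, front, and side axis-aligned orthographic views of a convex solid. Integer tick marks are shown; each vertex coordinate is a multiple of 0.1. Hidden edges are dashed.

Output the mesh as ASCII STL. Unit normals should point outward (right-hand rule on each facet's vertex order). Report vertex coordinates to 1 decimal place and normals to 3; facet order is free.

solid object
 facet normal 0.075 0.228 0.971
  outer loop
   vertex 2.9 2.6 3.1
   vertex 0.1 3.1 3.2
   vertex 1.6 0.9 3.6
  endloop
 endfacet
 facet normal 0.535 -0.165 0.829
  outer loop
   vertex 2.9 2.6 3.1
   vertex 1.6 0.9 3.6
   vertex 3.8 2.0 2.4
  endloop
 endfacet
 facet normal 0.179 0.967 0.179
  outer loop
   vertex 2.9 2.6 3.1
   vertex 2.9 3.1 0.4
   vertex 0.1 3.1 3.2
  endloop
 endfacet
 facet normal 0.623 0.769 0.142
  outer loop
   vertex 2.9 2.6 3.1
   vertex 3.8 2.0 2.4
   vertex 2.9 3.1 0.4
  endloop
 endfacet
 facet normal -0.530 0.662 -0.530
  outer loop
   vertex 2.1 2.7 0.7
   vertex 0.1 3.1 3.2
   vertex 2.9 3.1 0.4
  endloop
 endfacet
 facet normal 0.152 -0.851 -0.502
  outer loop
   vertex 2.1 2.7 0.7
   vertex 3.8 2.0 2.4
   vertex 1.6 0.9 3.6
  endloop
 endfacet
 facet normal 0.205 -0.816 -0.541
  outer loop
   vertex 2.1 2.7 0.7
   vertex 2.9 3.1 0.4
   vertex 3.8 2.0 2.4
  endloop
 endfacet
 facet normal -0.823 -0.519 0.233
  outer loop
   vertex 0.4 2.4 2.7
   vertex 1.6 0.9 3.6
   vertex 0.1 3.1 3.2
  endloop
 endfacet
 facet normal -0.765 0.123 -0.632
  outer loop
   vertex 0.4 2.4 2.7
   vertex 0.1 3.1 3.2
   vertex 2.1 2.7 0.7
  endloop
 endfacet
 facet normal -0.487 -0.702 -0.520
  outer loop
   vertex 0.4 2.4 2.7
   vertex 2.1 2.7 0.7
   vertex 1.6 0.9 3.6
  endloop
 endfacet
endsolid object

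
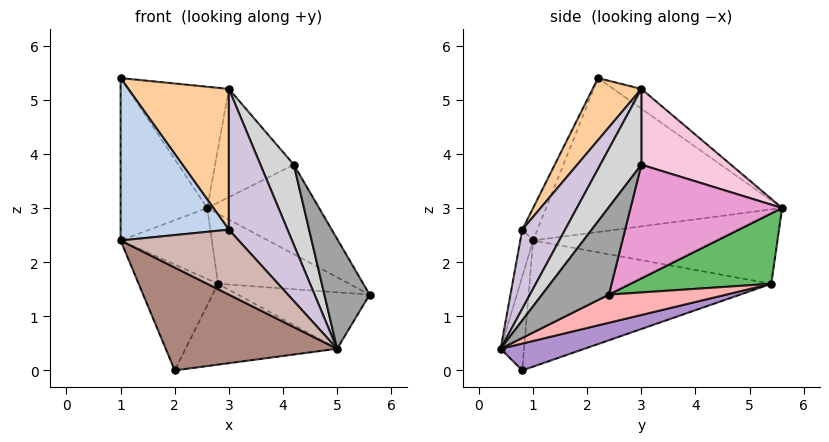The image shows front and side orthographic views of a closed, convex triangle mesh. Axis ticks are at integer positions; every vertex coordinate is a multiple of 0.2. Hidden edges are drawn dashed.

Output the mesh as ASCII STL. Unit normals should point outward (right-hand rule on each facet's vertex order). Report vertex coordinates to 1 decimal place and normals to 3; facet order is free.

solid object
 facet normal -0.930 0.341 -0.137
  outer loop
   vertex 1.0 2.2 5.4
   vertex 2.6 5.6 3.0
   vertex 1.0 1.0 2.4
  endloop
 endfacet
 facet normal -0.129 -0.921 0.368
  outer loop
   vertex 3.0 0.8 2.6
   vertex 1.0 2.2 5.4
   vertex 1.0 1.0 2.4
  endloop
 endfacet
 facet normal -0.172 0.621 0.765
  outer loop
   vertex 3.0 3.0 5.2
   vertex 2.6 5.6 3.0
   vertex 1.0 2.2 5.4
  endloop
 endfacet
 facet normal 0.347 -0.716 0.606
  outer loop
   vertex 3.0 3.0 5.2
   vertex 1.0 2.2 5.4
   vertex 3.0 0.8 2.6
  endloop
 endfacet
 facet normal 0.731 0.682 0.007
  outer loop
   vertex 2.8 5.4 1.6
   vertex 2.6 5.6 3.0
   vertex 5.6 2.4 1.4
  endloop
 endfacet
 facet normal -0.921 0.344 -0.181
  outer loop
   vertex 2.8 5.4 1.6
   vertex 1.0 1.0 2.4
   vertex 2.6 5.6 3.0
  endloop
 endfacet
 facet normal -0.875 0.287 -0.389
  outer loop
   vertex 2.8 5.4 1.6
   vertex 2.0 0.8 0.0
   vertex 1.0 1.0 2.4
  endloop
 endfacet
 facet normal 0.311 0.349 -0.884
  outer loop
   vertex 5.0 0.4 0.4
   vertex 2.8 5.4 1.6
   vertex 5.6 2.4 1.4
  endloop
 endfacet
 facet normal 0.165 0.298 -0.940
  outer loop
   vertex 5.0 0.4 0.4
   vertex 2.0 0.8 0.0
   vertex 2.8 5.4 1.6
  endloop
 endfacet
 facet normal 0.487 -0.667 0.564
  outer loop
   vertex 5.0 0.4 0.4
   vertex 3.0 3.0 5.2
   vertex 3.0 0.8 2.6
  endloop
 endfacet
 facet normal -0.136 -0.990 0.026
  outer loop
   vertex 5.0 0.4 0.4
   vertex 1.0 1.0 2.4
   vertex 2.0 0.8 0.0
  endloop
 endfacet
 facet normal -0.107 -0.991 0.083
  outer loop
   vertex 5.0 0.4 0.4
   vertex 3.0 0.8 2.6
   vertex 1.0 1.0 2.4
  endloop
 endfacet
 facet normal 0.766 0.565 0.306
  outer loop
   vertex 4.2 3.0 3.8
   vertex 5.6 2.4 1.4
   vertex 2.6 5.6 3.0
  endloop
 endfacet
 facet normal 0.632 0.555 0.541
  outer loop
   vertex 4.2 3.0 3.8
   vertex 2.6 5.6 3.0
   vertex 3.0 3.0 5.2
  endloop
 endfacet
 facet normal 0.703 -0.475 0.529
  outer loop
   vertex 4.2 3.0 3.8
   vertex 5.0 0.4 0.4
   vertex 5.6 2.4 1.4
  endloop
 endfacet
 facet normal 0.646 -0.525 0.554
  outer loop
   vertex 4.2 3.0 3.8
   vertex 3.0 3.0 5.2
   vertex 5.0 0.4 0.4
  endloop
 endfacet
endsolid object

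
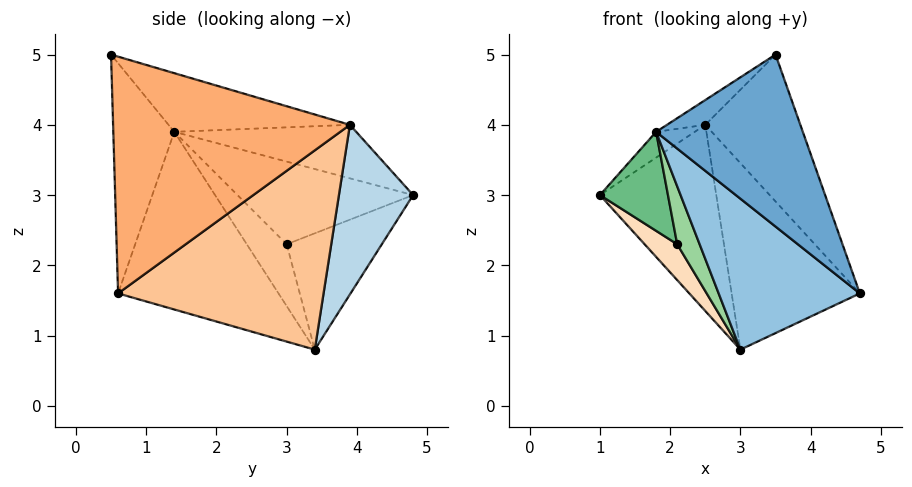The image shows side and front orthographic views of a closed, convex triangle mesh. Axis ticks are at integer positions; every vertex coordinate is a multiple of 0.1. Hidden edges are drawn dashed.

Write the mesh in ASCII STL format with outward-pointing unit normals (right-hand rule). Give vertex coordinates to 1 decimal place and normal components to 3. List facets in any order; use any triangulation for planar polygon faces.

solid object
 facet normal -0.379 -0.911 -0.160
  outer loop
   vertex 1.8 1.4 3.9
   vertex 4.7 0.6 1.6
   vertex 3.5 0.5 5.0
  endloop
 endfacet
 facet normal -0.610 -0.537 -0.583
  outer loop
   vertex 1.8 1.4 3.9
   vertex 3.0 3.4 0.8
   vertex 4.7 0.6 1.6
  endloop
 endfacet
 facet normal 0.537 0.842 -0.048
  outer loop
   vertex 2.5 3.9 4.0
   vertex 3.0 3.4 0.8
   vertex 1.0 4.8 3.0
  endloop
 endfacet
 facet normal -0.506 0.107 0.856
  outer loop
   vertex 2.5 3.9 4.0
   vertex 1.0 4.8 3.0
   vertex 1.8 1.4 3.9
  endloop
 endfacet
 facet normal -0.500 0.106 0.859
  outer loop
   vertex 2.5 3.9 4.0
   vertex 1.8 1.4 3.9
   vertex 3.5 0.5 5.0
  endloop
 endfacet
 facet normal 0.879 0.353 0.321
  outer loop
   vertex 2.5 3.9 4.0
   vertex 3.5 0.5 5.0
   vertex 4.7 0.6 1.6
  endloop
 endfacet
 facet normal 0.847 0.529 0.050
  outer loop
   vertex 2.5 3.9 4.0
   vertex 4.7 0.6 1.6
   vertex 3.0 3.4 0.8
  endloop
 endfacet
 facet normal -0.792 -0.271 -0.547
  outer loop
   vertex 2.1 3.0 2.3
   vertex 1.0 4.8 3.0
   vertex 3.0 3.4 0.8
  endloop
 endfacet
 facet normal -0.822 -0.318 -0.473
  outer loop
   vertex 2.1 3.0 2.3
   vertex 1.8 1.4 3.9
   vertex 1.0 4.8 3.0
  endloop
 endfacet
 facet normal -0.730 -0.410 -0.547
  outer loop
   vertex 2.1 3.0 2.3
   vertex 3.0 3.4 0.8
   vertex 1.8 1.4 3.9
  endloop
 endfacet
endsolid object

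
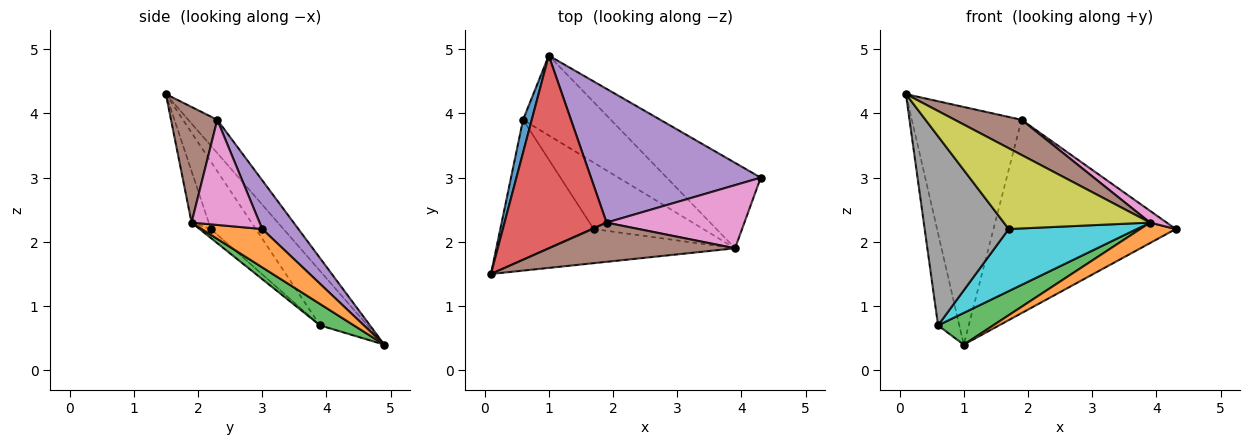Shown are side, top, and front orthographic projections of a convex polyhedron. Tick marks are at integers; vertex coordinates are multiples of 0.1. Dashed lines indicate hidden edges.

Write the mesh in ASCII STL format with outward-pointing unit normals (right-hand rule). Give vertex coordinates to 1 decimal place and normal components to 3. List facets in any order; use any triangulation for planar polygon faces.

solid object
 facet normal -0.903 0.405 0.144
  outer loop
   vertex 0.6 3.9 0.7
   vertex 0.1 1.5 4.3
   vertex 1.0 4.9 0.4
  endloop
 endfacet
 facet normal 0.369 -0.216 -0.904
  outer loop
   vertex 3.9 1.9 2.3
   vertex 1.0 4.9 0.4
   vertex 4.3 3.0 2.2
  endloop
 endfacet
 facet normal 0.221 -0.360 -0.906
  outer loop
   vertex 3.9 1.9 2.3
   vertex 0.6 3.9 0.7
   vertex 1.0 4.9 0.4
  endloop
 endfacet
 facet normal -0.201 0.761 0.617
  outer loop
   vertex 1.9 2.3 3.9
   vertex 1.0 4.9 0.4
   vertex 0.1 1.5 4.3
  endloop
 endfacet
 facet normal 0.161 0.812 0.562
  outer loop
   vertex 1.9 2.3 3.9
   vertex 4.3 3.0 2.2
   vertex 1.0 4.9 0.4
  endloop
 endfacet
 facet normal 0.420 -0.606 0.676
  outer loop
   vertex 1.9 2.3 3.9
   vertex 0.1 1.5 4.3
   vertex 3.9 1.9 2.3
  endloop
 endfacet
 facet normal 0.600 -0.147 0.787
  outer loop
   vertex 1.9 2.3 3.9
   vertex 3.9 1.9 2.3
   vertex 4.3 3.0 2.2
  endloop
 endfacet
 facet normal -0.395 -0.738 -0.547
  outer loop
   vertex 1.7 2.2 2.2
   vertex 0.1 1.5 4.3
   vertex 0.6 3.9 0.7
  endloop
 endfacet
 facet normal -0.107 -0.916 -0.387
  outer loop
   vertex 1.7 2.2 2.2
   vertex 3.9 1.9 2.3
   vertex 0.1 1.5 4.3
  endloop
 endfacet
 facet normal -0.060 -0.682 -0.729
  outer loop
   vertex 1.7 2.2 2.2
   vertex 0.6 3.9 0.7
   vertex 3.9 1.9 2.3
  endloop
 endfacet
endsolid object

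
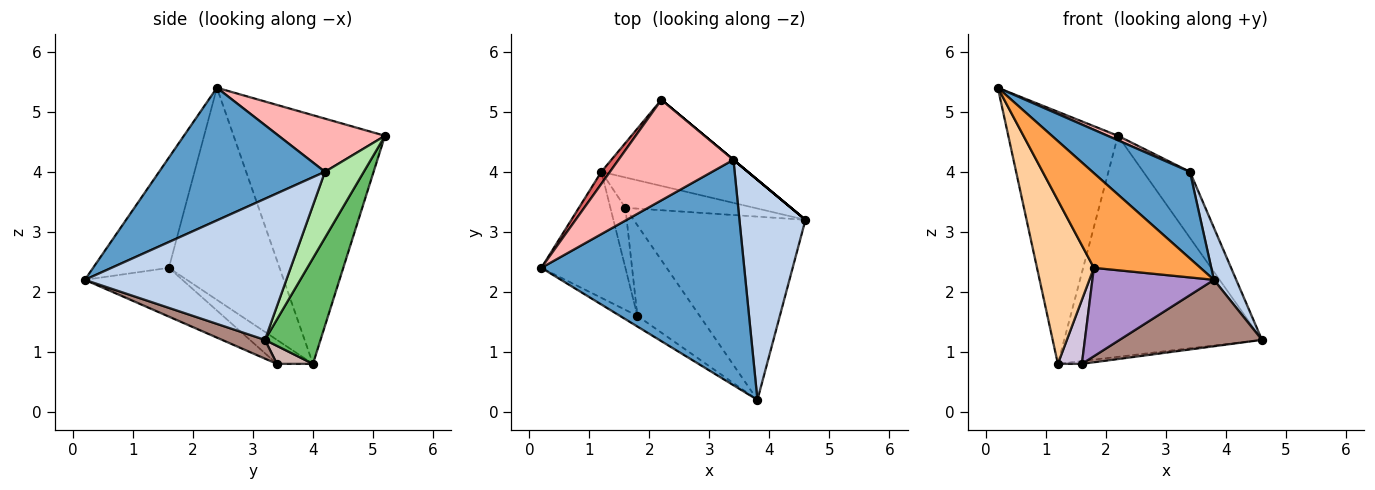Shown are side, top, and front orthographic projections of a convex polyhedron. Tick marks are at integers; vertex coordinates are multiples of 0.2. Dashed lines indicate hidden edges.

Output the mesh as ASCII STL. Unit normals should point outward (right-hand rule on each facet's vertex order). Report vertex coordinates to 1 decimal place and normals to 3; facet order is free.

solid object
 facet normal 0.521 -0.306 0.797
  outer loop
   vertex 3.4 4.2 4.0
   vertex 0.2 2.4 5.4
   vertex 3.8 0.2 2.2
  endloop
 endfacet
 facet normal 0.901 -0.100 0.422
  outer loop
   vertex 3.4 4.2 4.0
   vertex 3.8 0.2 2.2
   vertex 4.6 3.2 1.2
  endloop
 endfacet
 facet normal -0.577 -0.811 -0.091
  outer loop
   vertex 1.8 1.6 2.4
   vertex 3.8 0.2 2.2
   vertex 0.2 2.4 5.4
  endloop
 endfacet
 facet normal -0.839 -0.431 -0.332
  outer loop
   vertex 1.8 1.6 2.4
   vertex 0.2 2.4 5.4
   vertex 1.2 4.0 0.8
  endloop
 endfacet
 facet normal 0.253 0.901 -0.351
  outer loop
   vertex 2.2 5.2 4.6
   vertex 4.6 3.2 1.2
   vertex 1.2 4.0 0.8
  endloop
 endfacet
 facet normal 0.640 0.768 0.000
  outer loop
   vertex 2.2 5.2 4.6
   vertex 3.4 4.2 4.0
   vertex 4.6 3.2 1.2
  endloop
 endfacet
 facet normal -0.810 0.586 0.028
  outer loop
   vertex 2.2 5.2 4.6
   vertex 1.2 4.0 0.8
   vertex 0.2 2.4 5.4
  endloop
 endfacet
 facet normal 0.420 -0.041 0.907
  outer loop
   vertex 2.2 5.2 4.6
   vertex 0.2 2.4 5.4
   vertex 3.4 4.2 4.0
  endloop
 endfacet
 facet normal -0.489 -0.609 -0.624
  outer loop
   vertex 1.6 3.4 0.8
   vertex 3.8 0.2 2.2
   vertex 1.8 1.6 2.4
  endloop
 endfacet
 facet normal -0.738 -0.492 -0.461
  outer loop
   vertex 1.6 3.4 0.8
   vertex 1.8 1.6 2.4
   vertex 1.2 4.0 0.8
  endloop
 endfacet
 facet normal 0.102 -0.339 -0.935
  outer loop
   vertex 1.6 3.4 0.8
   vertex 4.6 3.2 1.2
   vertex 3.8 0.2 2.2
  endloop
 endfacet
 facet normal 0.138 0.092 -0.986
  outer loop
   vertex 1.6 3.4 0.8
   vertex 1.2 4.0 0.8
   vertex 4.6 3.2 1.2
  endloop
 endfacet
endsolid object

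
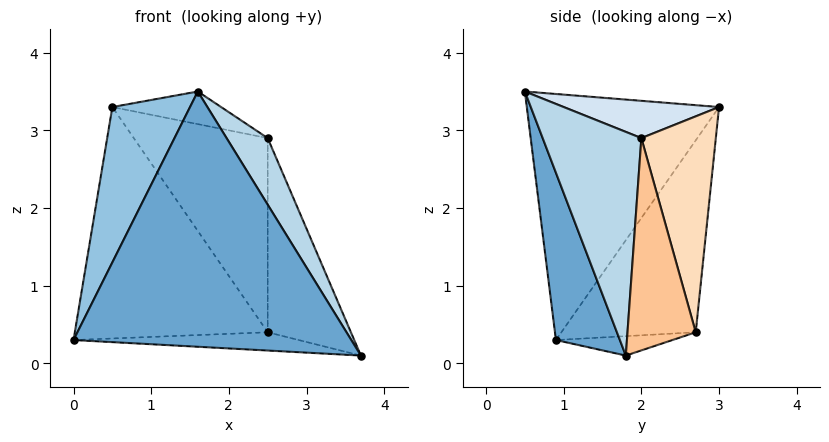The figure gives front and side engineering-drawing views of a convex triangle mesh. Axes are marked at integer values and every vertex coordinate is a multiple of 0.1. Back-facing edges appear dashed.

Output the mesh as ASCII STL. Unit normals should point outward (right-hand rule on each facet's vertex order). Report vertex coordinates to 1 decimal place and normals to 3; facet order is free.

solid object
 facet normal 0.218 -0.949 -0.228
  outer loop
   vertex 1.6 0.5 3.5
   vertex 0.0 0.9 0.3
   vertex 3.7 1.8 0.1
  endloop
 endfacet
 facet normal -0.856 -0.346 0.385
  outer loop
   vertex 1.6 0.5 3.5
   vertex 0.5 3.0 3.3
   vertex 0.0 0.9 0.3
  endloop
 endfacet
 facet normal 0.850 -0.354 0.390
  outer loop
   vertex 2.5 2.0 2.9
   vertex 1.6 0.5 3.5
   vertex 3.7 1.8 0.1
  endloop
 endfacet
 facet normal 0.288 0.202 0.936
  outer loop
   vertex 2.5 2.0 2.9
   vertex 0.5 3.0 3.3
   vertex 1.6 0.5 3.5
  endloop
 endfacet
 facet normal -0.100 0.193 -0.976
  outer loop
   vertex 2.5 2.7 0.4
   vertex 3.7 1.8 0.1
   vertex 0.0 0.9 0.3
  endloop
 endfacet
 facet normal -0.516 0.740 -0.432
  outer loop
   vertex 2.5 2.7 0.4
   vertex 0.0 0.9 0.3
   vertex 0.5 3.0 3.3
  endloop
 endfacet
 facet normal 0.620 0.756 0.212
  outer loop
   vertex 2.5 2.7 0.4
   vertex 2.5 2.0 2.9
   vertex 3.7 1.8 0.1
  endloop
 endfacet
 facet normal 0.472 0.849 0.238
  outer loop
   vertex 2.5 2.7 0.4
   vertex 0.5 3.0 3.3
   vertex 2.5 2.0 2.9
  endloop
 endfacet
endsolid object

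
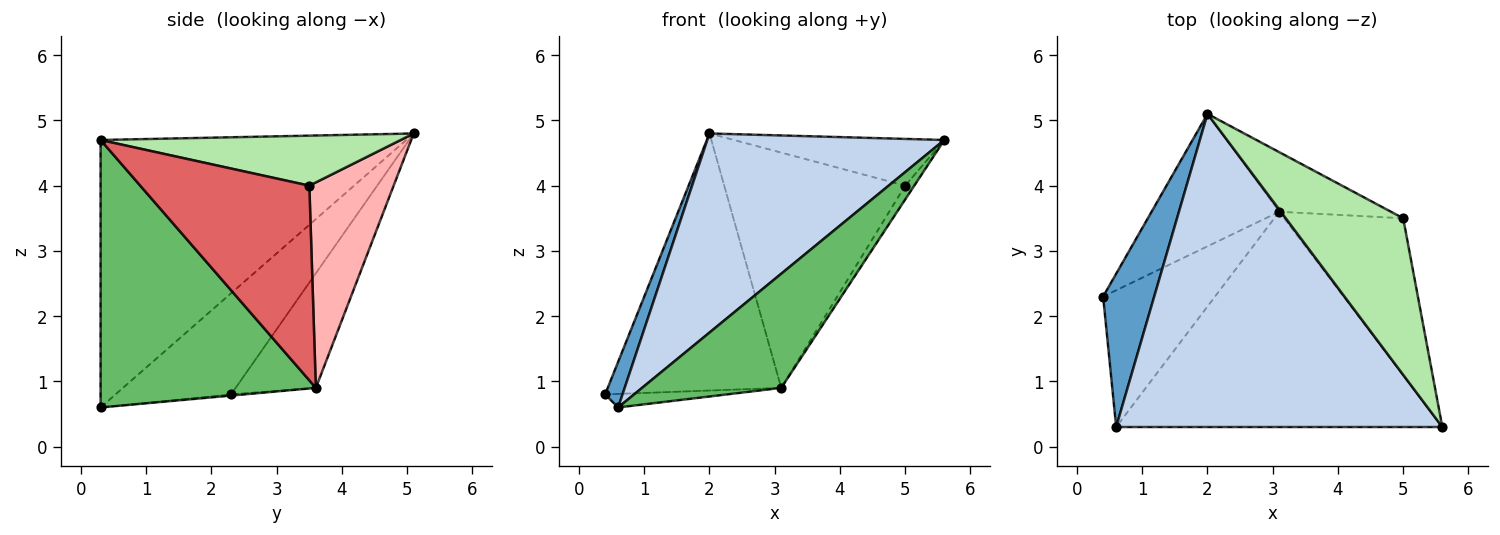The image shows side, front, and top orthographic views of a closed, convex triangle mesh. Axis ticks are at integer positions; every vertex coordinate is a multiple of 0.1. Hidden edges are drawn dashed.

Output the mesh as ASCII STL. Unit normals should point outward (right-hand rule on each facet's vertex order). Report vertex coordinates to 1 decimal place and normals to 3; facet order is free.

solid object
 facet normal -0.885 -0.133 0.447
  outer loop
   vertex 0.6 0.3 0.6
   vertex 2.0 5.1 4.8
   vertex 0.4 2.3 0.8
  endloop
 endfacet
 facet normal -0.569 -0.441 0.694
  outer loop
   vertex 0.6 0.3 0.6
   vertex 5.6 0.3 4.7
   vertex 2.0 5.1 4.8
  endloop
 endfacet
 facet normal -0.380 0.822 -0.423
  outer loop
   vertex 3.1 3.6 0.9
   vertex 0.4 2.3 0.8
   vertex 2.0 5.1 4.8
  endloop
 endfacet
 facet normal -0.011 0.098 -0.995
  outer loop
   vertex 3.1 3.6 0.9
   vertex 0.6 0.3 0.6
   vertex 0.4 2.3 0.8
  endloop
 endfacet
 facet normal 0.587 -0.379 -0.715
  outer loop
   vertex 3.1 3.6 0.9
   vertex 5.6 0.3 4.7
   vertex 0.6 0.3 0.6
  endloop
 endfacet
 facet normal 0.378 0.265 0.887
  outer loop
   vertex 5.0 3.5 4.0
   vertex 2.0 5.1 4.8
   vertex 5.6 0.3 4.7
  endloop
 endfacet
 facet normal 0.852 0.046 -0.521
  outer loop
   vertex 5.0 3.5 4.0
   vertex 5.6 0.3 4.7
   vertex 3.1 3.6 0.9
  endloop
 endfacet
 facet normal 0.412 0.884 -0.224
  outer loop
   vertex 5.0 3.5 4.0
   vertex 3.1 3.6 0.9
   vertex 2.0 5.1 4.8
  endloop
 endfacet
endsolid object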